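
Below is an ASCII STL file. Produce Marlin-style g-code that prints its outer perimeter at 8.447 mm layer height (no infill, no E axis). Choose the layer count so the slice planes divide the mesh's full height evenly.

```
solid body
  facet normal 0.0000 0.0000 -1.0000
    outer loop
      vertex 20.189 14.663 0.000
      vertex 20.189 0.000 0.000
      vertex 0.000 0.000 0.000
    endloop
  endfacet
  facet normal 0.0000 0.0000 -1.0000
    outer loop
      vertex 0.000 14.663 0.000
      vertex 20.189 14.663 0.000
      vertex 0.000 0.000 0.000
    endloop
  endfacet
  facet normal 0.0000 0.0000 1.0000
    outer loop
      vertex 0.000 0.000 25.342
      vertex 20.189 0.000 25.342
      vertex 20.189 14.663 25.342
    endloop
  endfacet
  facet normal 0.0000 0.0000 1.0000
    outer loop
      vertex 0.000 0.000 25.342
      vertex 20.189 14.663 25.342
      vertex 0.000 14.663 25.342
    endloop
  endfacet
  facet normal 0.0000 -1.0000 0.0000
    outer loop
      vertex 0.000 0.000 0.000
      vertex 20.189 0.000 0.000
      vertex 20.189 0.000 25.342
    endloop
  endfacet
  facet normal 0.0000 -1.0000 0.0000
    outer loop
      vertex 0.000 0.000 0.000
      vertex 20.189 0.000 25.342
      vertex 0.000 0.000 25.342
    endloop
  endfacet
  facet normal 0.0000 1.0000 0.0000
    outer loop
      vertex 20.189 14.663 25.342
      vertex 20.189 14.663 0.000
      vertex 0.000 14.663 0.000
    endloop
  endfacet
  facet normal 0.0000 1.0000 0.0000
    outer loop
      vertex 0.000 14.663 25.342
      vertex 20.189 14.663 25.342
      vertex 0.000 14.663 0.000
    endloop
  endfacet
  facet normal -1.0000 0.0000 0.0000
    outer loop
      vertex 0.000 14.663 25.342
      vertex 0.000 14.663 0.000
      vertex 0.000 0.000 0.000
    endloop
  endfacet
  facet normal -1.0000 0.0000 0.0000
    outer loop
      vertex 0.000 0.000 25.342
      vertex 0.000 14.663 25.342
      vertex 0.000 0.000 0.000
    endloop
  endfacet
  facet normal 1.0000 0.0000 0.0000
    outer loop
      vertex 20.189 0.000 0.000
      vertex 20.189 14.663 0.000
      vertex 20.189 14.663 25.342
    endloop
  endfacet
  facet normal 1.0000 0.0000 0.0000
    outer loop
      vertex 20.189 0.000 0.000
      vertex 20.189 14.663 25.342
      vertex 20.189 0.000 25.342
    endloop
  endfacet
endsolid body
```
; perimeter-only toolpath
G21 ; units = mm
G90 ; absolute positioning
G28 ; home
; layer 1
G0 Z8.447
G0 X0.000 Y0.000
G1 X20.189 Y0.000
G1 X20.189 Y14.663
G1 X0.000 Y14.663
G1 X0.000 Y0.000
; layer 2
G0 Z16.895
G0 X0.000 Y0.000
G1 X20.189 Y0.000
G1 X20.189 Y14.663
G1 X0.000 Y14.663
G1 X0.000 Y0.000
; layer 3
G0 Z25.342
G0 X0.000 Y0.000
G1 X20.189 Y0.000
G1 X20.189 Y14.663
G1 X0.000 Y14.663
G1 X0.000 Y0.000
M2 ; end

The solid is a rectangular box, roughly 20.2 × 14.7 mm footprint and 25.3 mm tall. Slicing at Δz = 8.447 mm — 3 equal slices spanning the solid's height, so layer i sits at z = i·h/3 — gives 3 non-empty perimeters. Each is a 4-segment closed polygon; G0 lifts to the layer z and rapids to the start vertex, then G1 traces the edges.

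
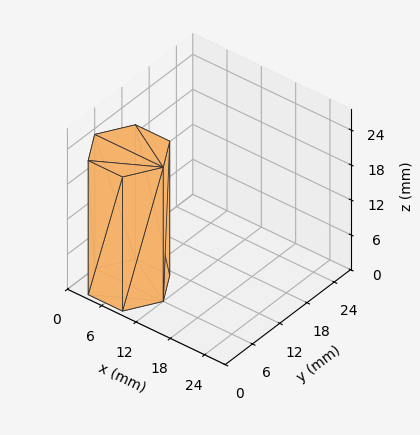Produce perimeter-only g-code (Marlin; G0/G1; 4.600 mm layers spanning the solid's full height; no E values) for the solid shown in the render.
Reading the render: the shape is a regular 6-sided prism (a cylinder approximated with 6 flat sides), circumscribed radius ≈ 6 mm, height ≈ 23 mm (dimensions read to the nearest mm from the axis ticks). For the g-code, the solid's height is divided into equal slices at the stated Δz and each level perimeter traced with G1 moves after a G0 lift.

; perimeter-only toolpath
G21 ; units = mm
G90 ; absolute positioning
G28 ; home
; layer 1
G0 Z4.600
G0 X12.000 Y6.000
G1 X9.000 Y11.196
G1 X3.000 Y11.196
G1 X0.000 Y6.000
G1 X3.000 Y0.804
G1 X9.000 Y0.804
G1 X12.000 Y6.000
; layer 2
G0 Z9.200
G0 X12.000 Y6.000
G1 X9.000 Y11.196
G1 X3.000 Y11.196
G1 X0.000 Y6.000
G1 X3.000 Y0.804
G1 X9.000 Y0.804
G1 X12.000 Y6.000
; layer 3
G0 Z13.800
G0 X12.000 Y6.000
G1 X9.000 Y11.196
G1 X3.000 Y11.196
G1 X0.000 Y6.000
G1 X3.000 Y0.804
G1 X9.000 Y0.804
G1 X12.000 Y6.000
; layer 4
G0 Z18.400
G0 X12.000 Y6.000
G1 X9.000 Y11.196
G1 X3.000 Y11.196
G1 X0.000 Y6.000
G1 X3.000 Y0.804
G1 X9.000 Y0.804
G1 X12.000 Y6.000
; layer 5
G0 Z23.000
G0 X12.000 Y6.000
G1 X9.000 Y11.196
G1 X3.000 Y11.196
G1 X0.000 Y6.000
G1 X3.000 Y0.804
G1 X9.000 Y0.804
G1 X12.000 Y6.000
M2 ; end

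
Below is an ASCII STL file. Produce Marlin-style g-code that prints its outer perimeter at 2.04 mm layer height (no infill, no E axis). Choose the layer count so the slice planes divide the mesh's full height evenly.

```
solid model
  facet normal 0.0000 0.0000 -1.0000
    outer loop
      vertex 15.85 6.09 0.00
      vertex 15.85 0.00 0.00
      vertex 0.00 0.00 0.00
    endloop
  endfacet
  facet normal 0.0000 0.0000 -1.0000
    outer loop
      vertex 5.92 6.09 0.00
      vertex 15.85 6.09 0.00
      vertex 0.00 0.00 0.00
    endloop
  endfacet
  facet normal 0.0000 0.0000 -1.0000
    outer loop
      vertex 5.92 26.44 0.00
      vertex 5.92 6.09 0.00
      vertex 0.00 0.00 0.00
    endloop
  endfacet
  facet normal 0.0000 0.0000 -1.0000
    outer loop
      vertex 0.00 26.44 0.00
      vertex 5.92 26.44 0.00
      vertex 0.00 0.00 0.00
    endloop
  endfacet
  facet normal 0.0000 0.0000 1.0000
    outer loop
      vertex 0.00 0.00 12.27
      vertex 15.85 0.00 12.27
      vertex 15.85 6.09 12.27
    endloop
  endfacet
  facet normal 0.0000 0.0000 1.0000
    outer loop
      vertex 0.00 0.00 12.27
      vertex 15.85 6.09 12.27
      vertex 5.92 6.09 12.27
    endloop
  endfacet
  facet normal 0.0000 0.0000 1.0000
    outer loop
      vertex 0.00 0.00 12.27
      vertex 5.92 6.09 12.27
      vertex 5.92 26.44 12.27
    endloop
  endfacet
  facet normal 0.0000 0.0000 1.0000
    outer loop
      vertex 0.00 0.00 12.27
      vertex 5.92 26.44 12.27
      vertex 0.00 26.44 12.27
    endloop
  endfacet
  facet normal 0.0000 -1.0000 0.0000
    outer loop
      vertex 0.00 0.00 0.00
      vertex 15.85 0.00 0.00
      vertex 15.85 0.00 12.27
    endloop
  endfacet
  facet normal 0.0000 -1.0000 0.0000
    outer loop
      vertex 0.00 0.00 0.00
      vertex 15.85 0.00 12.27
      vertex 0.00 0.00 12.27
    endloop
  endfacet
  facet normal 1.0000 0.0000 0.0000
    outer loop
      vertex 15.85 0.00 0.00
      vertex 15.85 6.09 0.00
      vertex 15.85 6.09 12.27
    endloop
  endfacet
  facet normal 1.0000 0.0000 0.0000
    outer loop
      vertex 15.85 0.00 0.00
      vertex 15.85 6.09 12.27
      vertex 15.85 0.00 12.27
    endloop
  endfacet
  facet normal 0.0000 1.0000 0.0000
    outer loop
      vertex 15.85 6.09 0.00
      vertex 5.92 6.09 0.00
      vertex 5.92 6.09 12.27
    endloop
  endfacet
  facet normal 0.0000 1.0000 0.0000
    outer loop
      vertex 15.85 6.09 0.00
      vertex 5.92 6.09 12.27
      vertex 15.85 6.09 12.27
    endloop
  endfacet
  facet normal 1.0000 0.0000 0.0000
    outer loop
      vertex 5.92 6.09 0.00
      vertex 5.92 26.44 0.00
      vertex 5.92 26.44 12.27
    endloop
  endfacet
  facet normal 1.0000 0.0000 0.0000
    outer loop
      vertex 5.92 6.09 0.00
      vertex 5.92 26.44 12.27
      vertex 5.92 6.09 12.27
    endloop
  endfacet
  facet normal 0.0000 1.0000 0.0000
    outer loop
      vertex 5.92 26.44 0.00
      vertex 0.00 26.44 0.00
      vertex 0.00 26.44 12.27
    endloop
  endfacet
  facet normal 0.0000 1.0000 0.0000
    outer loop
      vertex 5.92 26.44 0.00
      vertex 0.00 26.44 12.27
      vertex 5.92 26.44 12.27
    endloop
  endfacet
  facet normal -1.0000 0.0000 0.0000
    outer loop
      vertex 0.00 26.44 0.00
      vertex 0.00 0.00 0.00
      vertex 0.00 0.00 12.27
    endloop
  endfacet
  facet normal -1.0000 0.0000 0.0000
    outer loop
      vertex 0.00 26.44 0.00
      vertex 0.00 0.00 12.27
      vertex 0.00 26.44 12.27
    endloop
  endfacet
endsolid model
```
; perimeter-only toolpath
G21 ; units = mm
G90 ; absolute positioning
G28 ; home
; layer 1
G0 Z2.04
G0 X0.00 Y0.00
G1 X15.85 Y0.00
G1 X15.85 Y6.09
G1 X5.92 Y6.09
G1 X5.92 Y26.44
G1 X0.00 Y26.44
G1 X0.00 Y0.00
; layer 2
G0 Z4.09
G0 X0.00 Y0.00
G1 X15.85 Y0.00
G1 X15.85 Y6.09
G1 X5.92 Y6.09
G1 X5.92 Y26.44
G1 X0.00 Y26.44
G1 X0.00 Y0.00
; layer 3
G0 Z6.13
G0 X0.00 Y0.00
G1 X15.85 Y0.00
G1 X15.85 Y6.09
G1 X5.92 Y6.09
G1 X5.92 Y26.44
G1 X0.00 Y26.44
G1 X0.00 Y0.00
; layer 4
G0 Z8.18
G0 X0.00 Y0.00
G1 X15.85 Y0.00
G1 X15.85 Y6.09
G1 X5.92 Y6.09
G1 X5.92 Y26.44
G1 X0.00 Y26.44
G1 X0.00 Y0.00
; layer 5
G0 Z10.22
G0 X0.00 Y0.00
G1 X15.85 Y0.00
G1 X15.85 Y6.09
G1 X5.92 Y6.09
G1 X5.92 Y26.44
G1 X0.00 Y26.44
G1 X0.00 Y0.00
; layer 6
G0 Z12.27
G0 X0.00 Y0.00
G1 X15.85 Y0.00
G1 X15.85 Y6.09
G1 X5.92 Y6.09
G1 X5.92 Y26.44
G1 X0.00 Y26.44
G1 X0.00 Y0.00
M2 ; end

The solid is an L-shaped prism: outer 15.8 × 26.4 mm, arm thicknesses ≈ 6.09 mm (horizontal) and 5.92 mm (vertical), extruded 12.3 mm in z. Slicing at Δz = 2.04 mm — 6 equal slices spanning the solid's height, so layer i sits at z = i·h/6 — gives 6 non-empty perimeters. Each is a 6-segment closed polygon; G0 lifts to the layer z and rapids to the start vertex, then G1 traces the edges.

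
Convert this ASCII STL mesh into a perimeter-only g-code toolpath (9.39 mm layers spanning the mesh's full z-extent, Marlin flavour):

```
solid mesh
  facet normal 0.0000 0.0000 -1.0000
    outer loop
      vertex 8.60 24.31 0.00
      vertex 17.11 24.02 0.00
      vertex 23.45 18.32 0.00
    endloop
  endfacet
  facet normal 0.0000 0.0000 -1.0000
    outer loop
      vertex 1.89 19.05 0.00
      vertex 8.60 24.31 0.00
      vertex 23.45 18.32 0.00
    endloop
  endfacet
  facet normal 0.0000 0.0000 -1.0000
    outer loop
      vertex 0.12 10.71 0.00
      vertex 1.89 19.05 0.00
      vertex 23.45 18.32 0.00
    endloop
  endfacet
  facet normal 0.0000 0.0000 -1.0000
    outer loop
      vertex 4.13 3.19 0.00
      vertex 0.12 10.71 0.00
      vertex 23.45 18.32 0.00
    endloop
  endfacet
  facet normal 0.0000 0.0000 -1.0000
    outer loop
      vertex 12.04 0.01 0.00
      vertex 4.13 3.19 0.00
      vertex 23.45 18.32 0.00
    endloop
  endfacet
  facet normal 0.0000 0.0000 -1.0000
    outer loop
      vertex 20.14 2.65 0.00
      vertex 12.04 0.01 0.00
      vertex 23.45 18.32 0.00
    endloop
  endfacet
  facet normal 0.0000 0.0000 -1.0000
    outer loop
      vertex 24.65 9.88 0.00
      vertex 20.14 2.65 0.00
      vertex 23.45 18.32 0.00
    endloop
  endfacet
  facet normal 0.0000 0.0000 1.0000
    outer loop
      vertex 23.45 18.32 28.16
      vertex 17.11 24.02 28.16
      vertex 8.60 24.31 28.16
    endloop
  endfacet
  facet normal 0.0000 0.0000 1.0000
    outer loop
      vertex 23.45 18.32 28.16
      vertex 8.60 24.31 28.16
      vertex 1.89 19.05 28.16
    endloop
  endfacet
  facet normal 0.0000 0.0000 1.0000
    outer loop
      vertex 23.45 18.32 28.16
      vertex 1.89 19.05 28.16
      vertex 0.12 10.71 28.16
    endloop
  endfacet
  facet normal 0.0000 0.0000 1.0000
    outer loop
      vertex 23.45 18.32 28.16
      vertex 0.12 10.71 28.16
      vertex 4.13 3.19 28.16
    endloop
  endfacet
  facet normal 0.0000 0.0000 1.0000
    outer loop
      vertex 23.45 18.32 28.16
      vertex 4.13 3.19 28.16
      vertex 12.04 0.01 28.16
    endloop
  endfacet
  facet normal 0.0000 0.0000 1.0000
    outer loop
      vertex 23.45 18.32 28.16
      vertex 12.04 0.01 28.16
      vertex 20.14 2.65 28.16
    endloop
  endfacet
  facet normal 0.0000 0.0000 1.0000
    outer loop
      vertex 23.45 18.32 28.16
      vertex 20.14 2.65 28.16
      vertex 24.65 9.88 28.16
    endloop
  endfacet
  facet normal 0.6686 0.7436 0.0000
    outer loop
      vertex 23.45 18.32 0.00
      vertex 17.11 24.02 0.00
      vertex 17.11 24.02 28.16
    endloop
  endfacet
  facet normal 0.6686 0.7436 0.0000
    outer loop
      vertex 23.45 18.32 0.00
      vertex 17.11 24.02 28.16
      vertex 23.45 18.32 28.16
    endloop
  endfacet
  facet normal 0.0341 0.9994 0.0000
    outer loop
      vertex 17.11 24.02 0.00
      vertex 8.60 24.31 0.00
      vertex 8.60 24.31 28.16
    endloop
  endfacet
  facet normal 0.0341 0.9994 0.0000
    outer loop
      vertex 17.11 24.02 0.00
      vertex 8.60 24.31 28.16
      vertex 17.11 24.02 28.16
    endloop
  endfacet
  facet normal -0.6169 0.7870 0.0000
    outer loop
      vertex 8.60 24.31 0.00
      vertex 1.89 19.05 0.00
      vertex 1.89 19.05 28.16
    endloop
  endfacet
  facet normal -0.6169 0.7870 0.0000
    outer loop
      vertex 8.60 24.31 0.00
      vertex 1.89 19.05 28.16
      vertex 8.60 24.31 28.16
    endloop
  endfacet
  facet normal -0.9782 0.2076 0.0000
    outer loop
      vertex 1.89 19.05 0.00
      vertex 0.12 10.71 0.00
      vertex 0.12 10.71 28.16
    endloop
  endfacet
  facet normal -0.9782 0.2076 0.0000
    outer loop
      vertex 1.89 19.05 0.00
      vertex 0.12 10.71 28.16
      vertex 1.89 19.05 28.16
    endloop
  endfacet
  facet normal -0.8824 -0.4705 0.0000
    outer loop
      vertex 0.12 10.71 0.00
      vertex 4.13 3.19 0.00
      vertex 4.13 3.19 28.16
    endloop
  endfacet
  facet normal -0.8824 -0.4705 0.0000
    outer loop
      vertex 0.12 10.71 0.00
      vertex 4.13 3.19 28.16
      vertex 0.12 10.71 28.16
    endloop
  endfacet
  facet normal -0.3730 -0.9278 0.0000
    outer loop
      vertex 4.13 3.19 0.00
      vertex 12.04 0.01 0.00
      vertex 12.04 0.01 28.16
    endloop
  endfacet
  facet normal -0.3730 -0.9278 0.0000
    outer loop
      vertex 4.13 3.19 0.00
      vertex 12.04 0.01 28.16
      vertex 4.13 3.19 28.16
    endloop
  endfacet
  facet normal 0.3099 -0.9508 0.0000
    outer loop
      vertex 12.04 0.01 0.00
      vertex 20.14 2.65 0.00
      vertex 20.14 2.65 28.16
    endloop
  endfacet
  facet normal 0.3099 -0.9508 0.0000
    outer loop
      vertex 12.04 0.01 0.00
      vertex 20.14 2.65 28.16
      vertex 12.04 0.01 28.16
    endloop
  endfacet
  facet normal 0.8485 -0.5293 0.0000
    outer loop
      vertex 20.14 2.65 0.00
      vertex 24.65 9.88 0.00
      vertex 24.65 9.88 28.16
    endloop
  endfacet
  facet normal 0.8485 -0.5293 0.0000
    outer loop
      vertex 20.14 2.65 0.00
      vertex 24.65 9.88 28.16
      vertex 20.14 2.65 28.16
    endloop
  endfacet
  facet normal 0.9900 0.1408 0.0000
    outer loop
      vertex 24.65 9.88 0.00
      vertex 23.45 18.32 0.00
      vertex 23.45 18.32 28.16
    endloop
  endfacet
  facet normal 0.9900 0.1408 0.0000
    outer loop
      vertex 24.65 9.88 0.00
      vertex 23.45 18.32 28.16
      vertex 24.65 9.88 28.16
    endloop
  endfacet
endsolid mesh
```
; perimeter-only toolpath
G21 ; units = mm
G90 ; absolute positioning
G28 ; home
; layer 1
G0 Z9.39
G0 X23.45 Y18.32
G1 X17.11 Y24.02
G1 X8.60 Y24.31
G1 X1.89 Y19.05
G1 X0.12 Y10.71
G1 X4.13 Y3.19
G1 X12.04 Y0.01
G1 X20.14 Y2.65
G1 X24.65 Y9.88
G1 X23.45 Y18.32
; layer 2
G0 Z18.77
G0 X23.45 Y18.32
G1 X17.11 Y24.02
G1 X8.60 Y24.31
G1 X1.89 Y19.05
G1 X0.12 Y10.71
G1 X4.13 Y3.19
G1 X12.04 Y0.01
G1 X20.14 Y2.65
G1 X24.65 Y9.88
G1 X23.45 Y18.32
; layer 3
G0 Z28.16
G0 X23.45 Y18.32
G1 X17.11 Y24.02
G1 X8.60 Y24.31
G1 X1.89 Y19.05
G1 X0.12 Y10.71
G1 X4.13 Y3.19
G1 X12.04 Y0.01
G1 X20.14 Y2.65
G1 X24.65 Y9.88
G1 X23.45 Y18.32
M2 ; end

The solid is a regular 9-sided prism (a cylinder approximated with 9 flat sides), circumscribed radius ≈ 12.5 mm, height ≈ 28.2 mm. Slicing at Δz = 9.39 mm — 3 equal slices spanning the solid's height, so layer i sits at z = i·h/3 — gives 3 non-empty perimeters. Each is a 9-segment closed polygon; G0 lifts to the layer z and rapids to the start vertex, then G1 traces the edges.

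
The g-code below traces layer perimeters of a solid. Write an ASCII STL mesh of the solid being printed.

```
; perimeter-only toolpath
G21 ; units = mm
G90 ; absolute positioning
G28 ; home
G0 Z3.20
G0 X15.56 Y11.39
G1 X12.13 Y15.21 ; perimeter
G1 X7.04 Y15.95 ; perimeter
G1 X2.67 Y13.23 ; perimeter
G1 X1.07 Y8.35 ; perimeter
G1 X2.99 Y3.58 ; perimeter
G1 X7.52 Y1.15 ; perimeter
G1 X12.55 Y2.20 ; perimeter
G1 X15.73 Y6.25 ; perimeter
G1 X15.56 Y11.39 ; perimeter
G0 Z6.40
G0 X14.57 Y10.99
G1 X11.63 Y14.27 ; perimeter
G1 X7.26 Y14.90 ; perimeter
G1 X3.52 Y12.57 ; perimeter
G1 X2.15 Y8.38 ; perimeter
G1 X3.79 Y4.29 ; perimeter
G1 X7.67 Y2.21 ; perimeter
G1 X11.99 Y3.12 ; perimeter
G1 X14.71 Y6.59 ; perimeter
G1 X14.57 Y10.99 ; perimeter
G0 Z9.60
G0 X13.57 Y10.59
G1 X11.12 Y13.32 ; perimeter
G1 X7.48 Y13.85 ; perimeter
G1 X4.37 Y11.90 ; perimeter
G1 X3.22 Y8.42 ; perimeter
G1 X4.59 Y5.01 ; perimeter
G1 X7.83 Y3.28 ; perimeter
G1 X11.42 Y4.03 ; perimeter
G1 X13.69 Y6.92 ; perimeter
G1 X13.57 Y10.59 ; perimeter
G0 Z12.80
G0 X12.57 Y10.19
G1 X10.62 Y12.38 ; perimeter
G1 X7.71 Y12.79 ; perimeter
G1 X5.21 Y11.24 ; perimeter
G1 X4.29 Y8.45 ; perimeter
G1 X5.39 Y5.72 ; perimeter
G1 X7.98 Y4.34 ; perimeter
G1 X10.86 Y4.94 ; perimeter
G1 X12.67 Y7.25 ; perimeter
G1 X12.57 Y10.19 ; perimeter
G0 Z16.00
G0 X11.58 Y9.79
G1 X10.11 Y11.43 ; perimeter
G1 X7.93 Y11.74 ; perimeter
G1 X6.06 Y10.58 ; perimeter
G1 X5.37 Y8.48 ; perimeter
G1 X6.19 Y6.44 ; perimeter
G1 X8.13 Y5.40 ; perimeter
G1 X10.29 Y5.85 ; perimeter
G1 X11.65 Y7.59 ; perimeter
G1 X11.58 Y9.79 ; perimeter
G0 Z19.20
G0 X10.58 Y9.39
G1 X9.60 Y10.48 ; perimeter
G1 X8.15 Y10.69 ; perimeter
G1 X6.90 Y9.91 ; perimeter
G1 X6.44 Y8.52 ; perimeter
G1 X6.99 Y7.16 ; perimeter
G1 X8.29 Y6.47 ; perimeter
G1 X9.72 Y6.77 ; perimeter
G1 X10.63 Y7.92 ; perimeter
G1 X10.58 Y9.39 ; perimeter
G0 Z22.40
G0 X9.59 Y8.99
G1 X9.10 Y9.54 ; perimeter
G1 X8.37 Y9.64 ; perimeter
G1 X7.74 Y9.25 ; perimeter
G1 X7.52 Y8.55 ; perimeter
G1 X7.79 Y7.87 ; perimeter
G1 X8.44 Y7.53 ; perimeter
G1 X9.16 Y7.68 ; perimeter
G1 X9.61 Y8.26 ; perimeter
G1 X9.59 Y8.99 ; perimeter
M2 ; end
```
solid part
  facet normal 0.0000 0.0000 -1.0000
    outer loop
      vertex 6.82 17.00 0.00
      vertex 12.64 16.16 0.00
      vertex 16.56 11.79 0.00
    endloop
  endfacet
  facet normal 0.0000 0.0000 -1.0000
    outer loop
      vertex 1.83 13.89 0.00
      vertex 6.82 17.00 0.00
      vertex 16.56 11.79 0.00
    endloop
  endfacet
  facet normal 0.0000 0.0000 -1.0000
    outer loop
      vertex 0.00 8.31 0.00
      vertex 1.83 13.89 0.00
      vertex 16.56 11.79 0.00
    endloop
  endfacet
  facet normal 0.0000 0.0000 -1.0000
    outer loop
      vertex 2.19 2.86 0.00
      vertex 0.00 8.31 0.00
      vertex 16.56 11.79 0.00
    endloop
  endfacet
  facet normal 0.0000 0.0000 -1.0000
    outer loop
      vertex 7.37 0.09 0.00
      vertex 2.19 2.86 0.00
      vertex 16.56 11.79 0.00
    endloop
  endfacet
  facet normal 0.0000 0.0000 -1.0000
    outer loop
      vertex 13.12 1.29 0.00
      vertex 7.37 0.09 0.00
      vertex 16.56 11.79 0.00
    endloop
  endfacet
  facet normal 0.0000 0.0000 -1.0000
    outer loop
      vertex 16.75 5.92 0.00
      vertex 13.12 1.29 0.00
      vertex 16.56 11.79 0.00
    endloop
  endfacet
  facet normal 0.7100 0.6368 0.3006
    outer loop
      vertex 16.56 11.79 0.00
      vertex 12.64 16.16 0.00
      vertex 8.59 8.59 25.60
    endloop
  endfacet
  facet normal 0.1362 0.9439 0.3007
    outer loop
      vertex 12.64 16.16 0.00
      vertex 6.82 17.00 0.00
      vertex 8.59 8.59 25.60
    endloop
  endfacet
  facet normal -0.5044 0.8094 0.3008
    outer loop
      vertex 6.82 17.00 0.00
      vertex 1.83 13.89 0.00
      vertex 8.59 8.59 25.60
    endloop
  endfacet
  facet normal -0.9062 0.2972 0.3008
    outer loop
      vertex 1.83 13.89 0.00
      vertex 0.00 8.31 0.00
      vertex 8.59 8.59 25.60
    endloop
  endfacet
  facet normal -0.8849 -0.3556 0.3008
    outer loop
      vertex 0.00 8.31 0.00
      vertex 2.19 2.86 0.00
      vertex 8.59 8.59 25.60
    endloop
  endfacet
  facet normal -0.4497 -0.8410 0.3007
    outer loop
      vertex 2.19 2.86 0.00
      vertex 7.37 0.09 0.00
      vertex 8.59 8.59 25.60
    endloop
  endfacet
  facet normal 0.1948 -0.9336 0.3007
    outer loop
      vertex 7.37 0.09 0.00
      vertex 13.12 1.29 0.00
      vertex 8.59 8.59 25.60
    endloop
  endfacet
  facet normal 0.7506 -0.5885 0.3006
    outer loop
      vertex 13.12 1.29 0.00
      vertex 16.75 5.92 0.00
      vertex 8.59 8.59 25.60
    endloop
  endfacet
  facet normal 0.9532 0.0309 0.3006
    outer loop
      vertex 16.75 5.92 0.00
      vertex 16.56 11.79 0.00
      vertex 8.59 8.59 25.60
    endloop
  endfacet
endsolid part

The G0 Z moves step by Δz≈3.20 mm. The G1 loops shrink linearly with z, so the solid tapers from its base footprint up to z≈25.6. Closing with a flat bottom cap and the tapered top and triangulating gives 16 facets — a regular 9-sided pyramid, base circumscribed radius ≈ 8.59 mm, apex at z ≈ 25.6 mm.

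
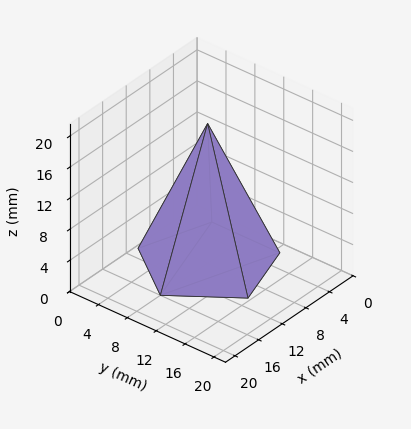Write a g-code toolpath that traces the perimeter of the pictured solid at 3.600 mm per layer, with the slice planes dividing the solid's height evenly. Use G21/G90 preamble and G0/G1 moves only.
Reading the render: the shape is a regular 5-sided pyramid, base circumscribed radius ≈ 8 mm, apex at z ≈ 18 mm (dimensions read to the nearest mm from the axis ticks). For the g-code, the solid's height is divided into equal slices at the stated Δz and each level perimeter traced with G1 moves after a G0 lift.

; perimeter-only toolpath
G21 ; units = mm
G90 ; absolute positioning
G28 ; home
; layer 1
G0 Z3.600
G0 X14.400 Y8.000
G1 X9.978 Y14.086
G1 X2.822 Y11.762
G1 X2.822 Y4.238
G1 X9.978 Y1.914
G1 X14.400 Y8.000
; layer 2
G0 Z7.200
G0 X12.800 Y8.000
G1 X9.483 Y12.565
G1 X4.117 Y10.821
G1 X4.117 Y5.179
G1 X9.483 Y3.435
G1 X12.800 Y8.000
; layer 3
G0 Z10.800
G0 X11.200 Y8.000
G1 X8.989 Y11.043
G1 X5.411 Y9.881
G1 X5.411 Y6.119
G1 X8.989 Y4.957
G1 X11.200 Y8.000
; layer 4
G0 Z14.400
G0 X9.600 Y8.000
G1 X8.494 Y9.522
G1 X6.706 Y8.940
G1 X6.706 Y7.060
G1 X8.494 Y6.478
G1 X9.600 Y8.000
M2 ; end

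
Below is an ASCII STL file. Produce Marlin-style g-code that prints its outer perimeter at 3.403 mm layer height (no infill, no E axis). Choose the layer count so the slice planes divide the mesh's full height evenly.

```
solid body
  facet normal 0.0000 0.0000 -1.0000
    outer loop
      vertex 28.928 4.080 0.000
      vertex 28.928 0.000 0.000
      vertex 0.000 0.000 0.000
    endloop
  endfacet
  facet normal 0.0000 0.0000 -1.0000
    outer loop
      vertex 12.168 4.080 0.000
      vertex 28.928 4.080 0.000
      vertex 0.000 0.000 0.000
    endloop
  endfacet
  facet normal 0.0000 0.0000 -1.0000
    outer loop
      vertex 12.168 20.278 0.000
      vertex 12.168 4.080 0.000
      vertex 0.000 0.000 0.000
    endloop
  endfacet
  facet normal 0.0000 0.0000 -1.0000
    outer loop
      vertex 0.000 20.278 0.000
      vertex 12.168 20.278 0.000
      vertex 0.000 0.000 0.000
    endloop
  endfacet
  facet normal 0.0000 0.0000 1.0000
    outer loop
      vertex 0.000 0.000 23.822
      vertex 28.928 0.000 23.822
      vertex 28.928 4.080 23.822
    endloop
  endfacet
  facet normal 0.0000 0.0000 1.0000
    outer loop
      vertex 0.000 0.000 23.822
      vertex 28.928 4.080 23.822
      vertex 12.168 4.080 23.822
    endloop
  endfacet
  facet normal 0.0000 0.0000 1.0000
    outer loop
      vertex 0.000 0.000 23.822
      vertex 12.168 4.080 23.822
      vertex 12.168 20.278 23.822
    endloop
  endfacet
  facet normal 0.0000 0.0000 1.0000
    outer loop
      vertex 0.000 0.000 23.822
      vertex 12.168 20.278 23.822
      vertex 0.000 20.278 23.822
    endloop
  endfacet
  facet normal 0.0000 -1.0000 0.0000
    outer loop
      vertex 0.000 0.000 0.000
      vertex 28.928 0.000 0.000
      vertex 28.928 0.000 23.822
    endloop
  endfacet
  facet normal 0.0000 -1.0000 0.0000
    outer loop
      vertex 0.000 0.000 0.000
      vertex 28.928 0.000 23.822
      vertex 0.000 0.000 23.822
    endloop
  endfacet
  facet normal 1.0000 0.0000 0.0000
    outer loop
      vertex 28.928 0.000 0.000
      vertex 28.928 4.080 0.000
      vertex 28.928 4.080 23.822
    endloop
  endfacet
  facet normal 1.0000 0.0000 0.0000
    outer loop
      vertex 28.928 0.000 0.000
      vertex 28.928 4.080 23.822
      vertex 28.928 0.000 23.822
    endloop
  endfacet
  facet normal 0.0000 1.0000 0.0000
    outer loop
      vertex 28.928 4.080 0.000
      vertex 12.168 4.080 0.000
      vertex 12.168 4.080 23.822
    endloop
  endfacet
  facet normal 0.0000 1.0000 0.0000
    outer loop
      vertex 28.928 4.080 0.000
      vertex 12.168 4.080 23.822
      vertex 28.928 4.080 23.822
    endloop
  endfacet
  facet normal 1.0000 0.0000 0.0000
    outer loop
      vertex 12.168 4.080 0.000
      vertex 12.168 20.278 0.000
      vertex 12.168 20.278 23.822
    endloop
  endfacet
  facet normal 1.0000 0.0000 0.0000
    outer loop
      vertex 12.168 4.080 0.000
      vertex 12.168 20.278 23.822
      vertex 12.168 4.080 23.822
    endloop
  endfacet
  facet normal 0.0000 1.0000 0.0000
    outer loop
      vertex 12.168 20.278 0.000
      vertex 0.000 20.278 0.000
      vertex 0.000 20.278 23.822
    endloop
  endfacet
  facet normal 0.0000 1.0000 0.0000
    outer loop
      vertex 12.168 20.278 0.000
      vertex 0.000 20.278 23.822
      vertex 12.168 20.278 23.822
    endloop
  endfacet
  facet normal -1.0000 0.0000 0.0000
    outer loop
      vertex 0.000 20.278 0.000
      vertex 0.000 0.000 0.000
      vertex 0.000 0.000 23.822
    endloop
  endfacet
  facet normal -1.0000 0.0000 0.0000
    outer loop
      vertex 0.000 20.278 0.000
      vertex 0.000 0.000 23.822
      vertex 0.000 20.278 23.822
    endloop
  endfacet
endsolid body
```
; perimeter-only toolpath
G21 ; units = mm
G90 ; absolute positioning
G28 ; home
; layer 1
G0 Z3.403
G0 X0.000 Y0.000
G1 X28.928 Y0.000
G1 X28.928 Y4.080
G1 X12.168 Y4.080
G1 X12.168 Y20.278
G1 X0.000 Y20.278
G1 X0.000 Y0.000
; layer 2
G0 Z6.806
G0 X0.000 Y0.000
G1 X28.928 Y0.000
G1 X28.928 Y4.080
G1 X12.168 Y4.080
G1 X12.168 Y20.278
G1 X0.000 Y20.278
G1 X0.000 Y0.000
; layer 3
G0 Z10.209
G0 X0.000 Y0.000
G1 X28.928 Y0.000
G1 X28.928 Y4.080
G1 X12.168 Y4.080
G1 X12.168 Y20.278
G1 X0.000 Y20.278
G1 X0.000 Y0.000
; layer 4
G0 Z13.613
G0 X0.000 Y0.000
G1 X28.928 Y0.000
G1 X28.928 Y4.080
G1 X12.168 Y4.080
G1 X12.168 Y20.278
G1 X0.000 Y20.278
G1 X0.000 Y0.000
; layer 5
G0 Z17.016
G0 X0.000 Y0.000
G1 X28.928 Y0.000
G1 X28.928 Y4.080
G1 X12.168 Y4.080
G1 X12.168 Y20.278
G1 X0.000 Y20.278
G1 X0.000 Y0.000
; layer 6
G0 Z20.419
G0 X0.000 Y0.000
G1 X28.928 Y0.000
G1 X28.928 Y4.080
G1 X12.168 Y4.080
G1 X12.168 Y20.278
G1 X0.000 Y20.278
G1 X0.000 Y0.000
; layer 7
G0 Z23.822
G0 X0.000 Y0.000
G1 X28.928 Y0.000
G1 X28.928 Y4.080
G1 X12.168 Y4.080
G1 X12.168 Y20.278
G1 X0.000 Y20.278
G1 X0.000 Y0.000
M2 ; end

The solid is an L-shaped prism: outer 28.9 × 20.3 mm, arm thicknesses ≈ 4.08 mm (horizontal) and 12.2 mm (vertical), extruded 23.8 mm in z. Slicing at Δz = 3.403 mm — 7 equal slices spanning the solid's height, so layer i sits at z = i·h/7 — gives 7 non-empty perimeters. Each is a 6-segment closed polygon; G0 lifts to the layer z and rapids to the start vertex, then G1 traces the edges.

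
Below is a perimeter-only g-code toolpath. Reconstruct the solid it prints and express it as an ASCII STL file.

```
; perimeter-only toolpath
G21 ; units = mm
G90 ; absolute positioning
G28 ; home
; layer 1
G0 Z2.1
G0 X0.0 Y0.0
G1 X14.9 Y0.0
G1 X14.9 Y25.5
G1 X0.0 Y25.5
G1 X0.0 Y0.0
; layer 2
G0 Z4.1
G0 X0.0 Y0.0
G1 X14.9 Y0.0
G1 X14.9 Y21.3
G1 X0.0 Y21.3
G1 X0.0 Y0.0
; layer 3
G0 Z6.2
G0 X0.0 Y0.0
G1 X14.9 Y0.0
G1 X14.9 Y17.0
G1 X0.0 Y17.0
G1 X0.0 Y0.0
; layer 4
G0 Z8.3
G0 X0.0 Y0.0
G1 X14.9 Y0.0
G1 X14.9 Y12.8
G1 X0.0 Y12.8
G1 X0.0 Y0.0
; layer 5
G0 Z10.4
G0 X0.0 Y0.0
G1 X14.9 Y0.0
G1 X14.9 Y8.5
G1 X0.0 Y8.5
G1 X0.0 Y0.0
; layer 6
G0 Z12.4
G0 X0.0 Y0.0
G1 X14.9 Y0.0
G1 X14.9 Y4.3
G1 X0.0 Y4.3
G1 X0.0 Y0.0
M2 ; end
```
solid part
  facet normal 0.0000 0.0000 -1.0000
    outer loop
      vertex 14.9 29.8 0.0
      vertex 14.9 0.0 0.0
      vertex 0.0 0.0 0.0
    endloop
  endfacet
  facet normal 0.0000 0.0000 -1.0000
    outer loop
      vertex 0.0 29.8 0.0
      vertex 14.9 29.8 0.0
      vertex 0.0 0.0 0.0
    endloop
  endfacet
  facet normal 0.0000 -1.0000 0.0000
    outer loop
      vertex 0.0 0.0 0.0
      vertex 14.9 0.0 0.0
      vertex 14.9 0.0 14.5
    endloop
  endfacet
  facet normal 0.0000 -1.0000 0.0000
    outer loop
      vertex 0.0 0.0 0.0
      vertex 14.9 0.0 14.5
      vertex 0.0 0.0 14.5
    endloop
  endfacet
  facet normal 0.0000 0.4375 0.8992
    outer loop
      vertex 0.0 0.0 14.5
      vertex 14.9 0.0 14.5
      vertex 14.9 29.8 0.0
    endloop
  endfacet
  facet normal 0.0000 0.4375 0.8992
    outer loop
      vertex 0.0 0.0 14.5
      vertex 14.9 29.8 0.0
      vertex 0.0 29.8 0.0
    endloop
  endfacet
  facet normal -1.0000 0.0000 0.0000
    outer loop
      vertex 0.0 0.0 14.5
      vertex 0.0 29.8 0.0
      vertex 0.0 0.0 0.0
    endloop
  endfacet
  facet normal 1.0000 0.0000 0.0000
    outer loop
      vertex 14.9 0.0 0.0
      vertex 14.9 29.8 0.0
      vertex 14.9 0.0 14.5
    endloop
  endfacet
endsolid part

The G0 Z moves step by Δz≈2.1 mm. The G1 loops shrink linearly with z, so the solid tapers from its base footprint up to z≈14.5. Closing with a flat bottom cap and the tapered top and triangulating gives 8 facets — a wedge (ramp): 14.9 × 29.8 mm base, rising to 14.5 mm along the y=0 edge and sloping linearly to z=0 at y=29.8.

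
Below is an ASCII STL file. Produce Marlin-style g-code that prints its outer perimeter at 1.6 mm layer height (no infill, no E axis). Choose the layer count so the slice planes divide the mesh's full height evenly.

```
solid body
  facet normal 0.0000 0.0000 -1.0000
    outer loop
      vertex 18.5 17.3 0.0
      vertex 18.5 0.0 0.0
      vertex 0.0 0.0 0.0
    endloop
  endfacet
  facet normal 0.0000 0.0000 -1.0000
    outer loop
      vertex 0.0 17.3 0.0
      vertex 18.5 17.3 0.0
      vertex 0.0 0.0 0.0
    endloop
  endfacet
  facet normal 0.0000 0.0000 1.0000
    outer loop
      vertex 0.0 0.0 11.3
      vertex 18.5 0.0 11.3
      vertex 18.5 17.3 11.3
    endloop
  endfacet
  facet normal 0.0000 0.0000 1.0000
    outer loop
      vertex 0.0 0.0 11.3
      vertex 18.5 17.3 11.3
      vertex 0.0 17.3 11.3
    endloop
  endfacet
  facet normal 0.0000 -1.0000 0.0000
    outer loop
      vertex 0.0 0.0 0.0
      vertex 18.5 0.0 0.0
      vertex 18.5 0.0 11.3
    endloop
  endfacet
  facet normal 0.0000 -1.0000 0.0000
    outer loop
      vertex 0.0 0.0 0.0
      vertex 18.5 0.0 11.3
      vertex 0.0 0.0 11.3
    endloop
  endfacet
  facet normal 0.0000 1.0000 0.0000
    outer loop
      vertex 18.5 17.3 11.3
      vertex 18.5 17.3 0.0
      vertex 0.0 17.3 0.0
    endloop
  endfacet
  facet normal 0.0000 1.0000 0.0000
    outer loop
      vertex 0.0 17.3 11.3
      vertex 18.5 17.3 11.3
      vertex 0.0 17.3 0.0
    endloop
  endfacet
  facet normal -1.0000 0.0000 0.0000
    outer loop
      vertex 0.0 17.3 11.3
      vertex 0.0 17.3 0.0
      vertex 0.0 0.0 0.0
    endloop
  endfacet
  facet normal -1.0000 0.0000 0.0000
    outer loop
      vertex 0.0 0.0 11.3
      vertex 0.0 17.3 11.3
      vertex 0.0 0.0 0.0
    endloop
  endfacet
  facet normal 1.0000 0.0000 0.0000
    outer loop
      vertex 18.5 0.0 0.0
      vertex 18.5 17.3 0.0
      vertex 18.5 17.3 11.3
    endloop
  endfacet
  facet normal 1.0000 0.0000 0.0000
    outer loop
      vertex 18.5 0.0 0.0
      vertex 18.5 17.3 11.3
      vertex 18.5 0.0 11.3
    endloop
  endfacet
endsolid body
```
; perimeter-only toolpath
G21 ; units = mm
G90 ; absolute positioning
G28 ; home
; layer 1
G0 Z1.6
G0 X0.0 Y0.0
G1 X18.5 Y0.0
G1 X18.5 Y17.3
G1 X0.0 Y17.3
G1 X0.0 Y0.0
; layer 2
G0 Z3.2
G0 X0.0 Y0.0
G1 X18.5 Y0.0
G1 X18.5 Y17.3
G1 X0.0 Y17.3
G1 X0.0 Y0.0
; layer 3
G0 Z4.8
G0 X0.0 Y0.0
G1 X18.5 Y0.0
G1 X18.5 Y17.3
G1 X0.0 Y17.3
G1 X0.0 Y0.0
; layer 4
G0 Z6.5
G0 X0.0 Y0.0
G1 X18.5 Y0.0
G1 X18.5 Y17.3
G1 X0.0 Y17.3
G1 X0.0 Y0.0
; layer 5
G0 Z8.1
G0 X0.0 Y0.0
G1 X18.5 Y0.0
G1 X18.5 Y17.3
G1 X0.0 Y17.3
G1 X0.0 Y0.0
; layer 6
G0 Z9.7
G0 X0.0 Y0.0
G1 X18.5 Y0.0
G1 X18.5 Y17.3
G1 X0.0 Y17.3
G1 X0.0 Y0.0
; layer 7
G0 Z11.3
G0 X0.0 Y0.0
G1 X18.5 Y0.0
G1 X18.5 Y17.3
G1 X0.0 Y17.3
G1 X0.0 Y0.0
M2 ; end

The solid is a rectangular box, roughly 18.5 × 17.3 mm footprint and 11.3 mm tall. Slicing at Δz = 1.6 mm — 7 equal slices spanning the solid's height, so layer i sits at z = i·h/7 — gives 7 non-empty perimeters. Each is a 4-segment closed polygon; G0 lifts to the layer z and rapids to the start vertex, then G1 traces the edges.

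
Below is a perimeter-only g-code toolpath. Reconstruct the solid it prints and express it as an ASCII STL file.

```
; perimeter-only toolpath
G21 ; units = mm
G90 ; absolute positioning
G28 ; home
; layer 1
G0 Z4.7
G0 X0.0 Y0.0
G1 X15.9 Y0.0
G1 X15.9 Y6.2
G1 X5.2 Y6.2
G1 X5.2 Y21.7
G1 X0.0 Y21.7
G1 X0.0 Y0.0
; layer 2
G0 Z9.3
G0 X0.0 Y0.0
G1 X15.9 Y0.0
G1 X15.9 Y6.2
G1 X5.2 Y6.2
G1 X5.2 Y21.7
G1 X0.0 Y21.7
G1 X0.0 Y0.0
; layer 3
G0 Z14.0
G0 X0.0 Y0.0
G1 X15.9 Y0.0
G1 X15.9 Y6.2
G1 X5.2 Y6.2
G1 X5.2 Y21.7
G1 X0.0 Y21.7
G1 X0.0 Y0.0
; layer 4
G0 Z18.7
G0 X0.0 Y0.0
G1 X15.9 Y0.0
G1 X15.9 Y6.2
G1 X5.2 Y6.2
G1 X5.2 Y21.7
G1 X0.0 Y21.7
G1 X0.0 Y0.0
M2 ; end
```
solid part
  facet normal 0.0000 0.0000 -1.0000
    outer loop
      vertex 15.9 6.2 0.0
      vertex 15.9 0.0 0.0
      vertex 0.0 0.0 0.0
    endloop
  endfacet
  facet normal 0.0000 0.0000 -1.0000
    outer loop
      vertex 5.2 6.2 0.0
      vertex 15.9 6.2 0.0
      vertex 0.0 0.0 0.0
    endloop
  endfacet
  facet normal 0.0000 0.0000 -1.0000
    outer loop
      vertex 5.2 21.7 0.0
      vertex 5.2 6.2 0.0
      vertex 0.0 0.0 0.0
    endloop
  endfacet
  facet normal 0.0000 0.0000 -1.0000
    outer loop
      vertex 0.0 21.7 0.0
      vertex 5.2 21.7 0.0
      vertex 0.0 0.0 0.0
    endloop
  endfacet
  facet normal 0.0000 0.0000 1.0000
    outer loop
      vertex 0.0 0.0 18.7
      vertex 15.9 0.0 18.7
      vertex 15.9 6.2 18.7
    endloop
  endfacet
  facet normal 0.0000 0.0000 1.0000
    outer loop
      vertex 0.0 0.0 18.7
      vertex 15.9 6.2 18.7
      vertex 5.2 6.2 18.7
    endloop
  endfacet
  facet normal 0.0000 0.0000 1.0000
    outer loop
      vertex 0.0 0.0 18.7
      vertex 5.2 6.2 18.7
      vertex 5.2 21.7 18.7
    endloop
  endfacet
  facet normal 0.0000 0.0000 1.0000
    outer loop
      vertex 0.0 0.0 18.7
      vertex 5.2 21.7 18.7
      vertex 0.0 21.7 18.7
    endloop
  endfacet
  facet normal 0.0000 -1.0000 0.0000
    outer loop
      vertex 0.0 0.0 0.0
      vertex 15.9 0.0 0.0
      vertex 15.9 0.0 18.7
    endloop
  endfacet
  facet normal 0.0000 -1.0000 0.0000
    outer loop
      vertex 0.0 0.0 0.0
      vertex 15.9 0.0 18.7
      vertex 0.0 0.0 18.7
    endloop
  endfacet
  facet normal 1.0000 0.0000 0.0000
    outer loop
      vertex 15.9 0.0 0.0
      vertex 15.9 6.2 0.0
      vertex 15.9 6.2 18.7
    endloop
  endfacet
  facet normal 1.0000 0.0000 0.0000
    outer loop
      vertex 15.9 0.0 0.0
      vertex 15.9 6.2 18.7
      vertex 15.9 0.0 18.7
    endloop
  endfacet
  facet normal 0.0000 1.0000 0.0000
    outer loop
      vertex 15.9 6.2 0.0
      vertex 5.2 6.2 0.0
      vertex 5.2 6.2 18.7
    endloop
  endfacet
  facet normal 0.0000 1.0000 0.0000
    outer loop
      vertex 15.9 6.2 0.0
      vertex 5.2 6.2 18.7
      vertex 15.9 6.2 18.7
    endloop
  endfacet
  facet normal 1.0000 0.0000 0.0000
    outer loop
      vertex 5.2 6.2 0.0
      vertex 5.2 21.7 0.0
      vertex 5.2 21.7 18.7
    endloop
  endfacet
  facet normal 1.0000 0.0000 0.0000
    outer loop
      vertex 5.2 6.2 0.0
      vertex 5.2 21.7 18.7
      vertex 5.2 6.2 18.7
    endloop
  endfacet
  facet normal 0.0000 1.0000 0.0000
    outer loop
      vertex 5.2 21.7 0.0
      vertex 0.0 21.7 0.0
      vertex 0.0 21.7 18.7
    endloop
  endfacet
  facet normal 0.0000 1.0000 0.0000
    outer loop
      vertex 5.2 21.7 0.0
      vertex 0.0 21.7 18.7
      vertex 5.2 21.7 18.7
    endloop
  endfacet
  facet normal -1.0000 0.0000 0.0000
    outer loop
      vertex 0.0 21.7 0.0
      vertex 0.0 0.0 0.0
      vertex 0.0 0.0 18.7
    endloop
  endfacet
  facet normal -1.0000 0.0000 0.0000
    outer loop
      vertex 0.0 21.7 0.0
      vertex 0.0 0.0 18.7
      vertex 0.0 21.7 18.7
    endloop
  endfacet
endsolid part

The G0 Z moves step by Δz≈4.7 mm. Every layer's G1 loop is the same polygon, so the solid is a straight extrusion of it from z=0 to z≈18.7. Closing with flat bottom and top caps and triangulating gives 20 facets — an L-shaped prism: outer 15.9 × 21.7 mm, arm thicknesses ≈ 6.2 mm (horizontal) and 5.2 mm (vertical), extruded 18.7 mm in z.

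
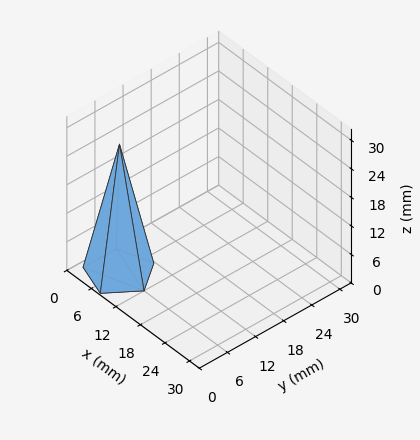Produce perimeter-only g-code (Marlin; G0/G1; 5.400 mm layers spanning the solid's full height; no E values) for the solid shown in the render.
Reading the render: the shape is a regular 5-sided pyramid, base circumscribed radius ≈ 6 mm, apex at z ≈ 27 mm (dimensions read to the nearest mm from the axis ticks). For the g-code, the solid's height is divided into equal slices at the stated Δz and each level perimeter traced with G1 moves after a G0 lift.

; perimeter-only toolpath
G21 ; units = mm
G90 ; absolute positioning
G28 ; home
; layer 1
G0 Z5.400
G0 X10.800 Y6.000
G1 X7.483 Y10.565
G1 X2.117 Y8.822
G1 X2.117 Y3.178
G1 X7.483 Y1.435
G1 X10.800 Y6.000
; layer 2
G0 Z10.800
G0 X9.600 Y6.000
G1 X7.112 Y9.424
G1 X3.088 Y8.116
G1 X3.088 Y3.884
G1 X7.112 Y2.576
G1 X9.600 Y6.000
; layer 3
G0 Z16.200
G0 X8.400 Y6.000
G1 X6.742 Y8.282
G1 X4.058 Y7.411
G1 X4.058 Y4.589
G1 X6.742 Y3.718
G1 X8.400 Y6.000
; layer 4
G0 Z21.600
G0 X7.200 Y6.000
G1 X6.371 Y7.141
G1 X5.029 Y6.705
G1 X5.029 Y5.295
G1 X6.371 Y4.859
G1 X7.200 Y6.000
M2 ; end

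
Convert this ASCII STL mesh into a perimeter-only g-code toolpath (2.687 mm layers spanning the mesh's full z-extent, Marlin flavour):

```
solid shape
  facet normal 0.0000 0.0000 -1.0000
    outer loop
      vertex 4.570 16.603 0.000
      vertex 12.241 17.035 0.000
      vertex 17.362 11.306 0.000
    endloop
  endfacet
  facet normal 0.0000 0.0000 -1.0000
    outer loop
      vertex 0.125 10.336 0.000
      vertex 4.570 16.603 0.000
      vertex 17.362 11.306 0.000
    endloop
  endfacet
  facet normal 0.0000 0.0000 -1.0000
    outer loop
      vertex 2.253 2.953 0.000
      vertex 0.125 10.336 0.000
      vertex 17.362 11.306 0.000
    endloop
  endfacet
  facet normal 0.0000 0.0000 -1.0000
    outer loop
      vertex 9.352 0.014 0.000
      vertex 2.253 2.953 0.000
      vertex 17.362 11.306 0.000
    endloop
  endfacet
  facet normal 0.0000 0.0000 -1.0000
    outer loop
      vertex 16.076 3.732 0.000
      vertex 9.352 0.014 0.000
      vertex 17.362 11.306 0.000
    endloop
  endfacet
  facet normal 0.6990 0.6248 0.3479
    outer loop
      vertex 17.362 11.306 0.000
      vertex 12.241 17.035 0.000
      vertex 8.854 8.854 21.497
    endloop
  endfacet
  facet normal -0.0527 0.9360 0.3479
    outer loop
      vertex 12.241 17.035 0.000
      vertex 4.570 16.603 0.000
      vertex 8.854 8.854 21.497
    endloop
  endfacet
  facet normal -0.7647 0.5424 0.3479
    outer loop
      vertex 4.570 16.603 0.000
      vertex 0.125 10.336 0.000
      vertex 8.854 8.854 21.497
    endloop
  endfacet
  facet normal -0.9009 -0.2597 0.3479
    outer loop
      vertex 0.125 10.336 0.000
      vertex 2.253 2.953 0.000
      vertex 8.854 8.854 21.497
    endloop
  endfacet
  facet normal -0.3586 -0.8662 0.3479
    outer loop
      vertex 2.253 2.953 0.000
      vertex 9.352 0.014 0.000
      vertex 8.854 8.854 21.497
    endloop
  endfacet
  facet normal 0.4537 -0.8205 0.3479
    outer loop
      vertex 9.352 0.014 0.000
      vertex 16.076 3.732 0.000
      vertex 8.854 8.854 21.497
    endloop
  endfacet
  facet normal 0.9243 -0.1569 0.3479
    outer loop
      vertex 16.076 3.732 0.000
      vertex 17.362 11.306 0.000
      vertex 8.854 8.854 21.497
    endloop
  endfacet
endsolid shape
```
; perimeter-only toolpath
G21 ; units = mm
G90 ; absolute positioning
G28 ; home
; layer 1
G0 Z2.687
G0 X16.298 Y10.999
G1 X11.818 Y16.012
G1 X5.106 Y15.634
G1 X1.216 Y10.151
G1 X3.078 Y3.691
G1 X9.290 Y1.119
G1 X15.173 Y4.372
G1 X16.298 Y10.999
; layer 2
G0 Z5.374
G0 X15.235 Y10.693
G1 X11.394 Y14.990
G1 X5.641 Y14.666
G1 X2.307 Y9.966
G1 X3.903 Y4.428
G1 X9.227 Y2.224
G1 X14.271 Y5.013
G1 X15.235 Y10.693
; layer 3
G0 Z8.061
G0 X14.171 Y10.386
G1 X10.971 Y13.967
G1 X6.176 Y13.697
G1 X3.398 Y9.780
G1 X4.728 Y5.166
G1 X9.165 Y3.329
G1 X13.368 Y5.653
G1 X14.171 Y10.386
; layer 4
G0 Z10.748
G0 X13.108 Y10.080
G1 X10.547 Y12.944
G1 X6.712 Y12.729
G1 X4.489 Y9.595
G1 X5.553 Y5.903
G1 X9.103 Y4.434
G1 X12.465 Y6.293
G1 X13.108 Y10.080
; layer 5
G0 Z13.436
G0 X12.044 Y9.773
G1 X10.124 Y11.922
G1 X7.247 Y11.760
G1 X5.581 Y9.410
G1 X6.379 Y6.641
G1 X9.041 Y5.539
G1 X11.562 Y6.933
G1 X12.044 Y9.773
; layer 6
G0 Z16.123
G0 X10.981 Y9.467
G1 X9.701 Y10.899
G1 X7.783 Y10.791
G1 X6.672 Y9.224
G1 X7.204 Y7.379
G1 X8.979 Y6.644
G1 X10.659 Y7.573
G1 X10.981 Y9.467
; layer 7
G0 Z18.810
G0 X9.918 Y9.160
G1 X9.277 Y9.877
G1 X8.318 Y9.823
G1 X7.763 Y9.039
G1 X8.029 Y8.116
G1 X8.916 Y7.749
G1 X9.757 Y8.214
G1 X9.918 Y9.160
M2 ; end

The solid is a regular 7-sided pyramid, base circumscribed radius ≈ 8.85 mm, apex at z ≈ 21.5 mm. Slicing at Δz = 2.687 mm — 8 equal slices spanning the solid's height, so layer i sits at z = i·h/8 — gives 7 non-empty perimeters. Each is a 7-segment closed polygon; G0 lifts to the layer z and rapids to the start vertex, then G1 traces the edges. The cross-section shrinks linearly with z (the slice at the apex is degenerate and omitted).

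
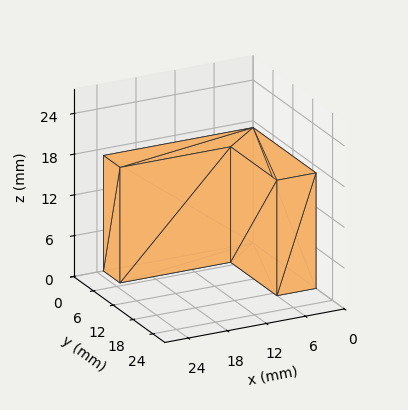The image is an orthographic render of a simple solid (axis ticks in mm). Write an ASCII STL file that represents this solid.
Reading the render: the shape is an L-shaped prism: outer 23 × 19 mm, arm thicknesses ≈ 5 mm (horizontal) and 6 mm (vertical), extruded 17 mm in z (dimensions read to the nearest mm from the axis ticks). For the STL, each face is triangulated and given an outward normal.

solid part
  facet normal 0.0000 0.0000 -1.0000
    outer loop
      vertex 23.00 5.00 0.00
      vertex 23.00 0.00 0.00
      vertex 0.00 0.00 0.00
    endloop
  endfacet
  facet normal 0.0000 0.0000 -1.0000
    outer loop
      vertex 6.00 5.00 0.00
      vertex 23.00 5.00 0.00
      vertex 0.00 0.00 0.00
    endloop
  endfacet
  facet normal 0.0000 0.0000 -1.0000
    outer loop
      vertex 6.00 19.00 0.00
      vertex 6.00 5.00 0.00
      vertex 0.00 0.00 0.00
    endloop
  endfacet
  facet normal 0.0000 0.0000 -1.0000
    outer loop
      vertex 0.00 19.00 0.00
      vertex 6.00 19.00 0.00
      vertex 0.00 0.00 0.00
    endloop
  endfacet
  facet normal 0.0000 0.0000 1.0000
    outer loop
      vertex 0.00 0.00 17.00
      vertex 23.00 0.00 17.00
      vertex 23.00 5.00 17.00
    endloop
  endfacet
  facet normal 0.0000 0.0000 1.0000
    outer loop
      vertex 0.00 0.00 17.00
      vertex 23.00 5.00 17.00
      vertex 6.00 5.00 17.00
    endloop
  endfacet
  facet normal 0.0000 0.0000 1.0000
    outer loop
      vertex 0.00 0.00 17.00
      vertex 6.00 5.00 17.00
      vertex 6.00 19.00 17.00
    endloop
  endfacet
  facet normal 0.0000 0.0000 1.0000
    outer loop
      vertex 0.00 0.00 17.00
      vertex 6.00 19.00 17.00
      vertex 0.00 19.00 17.00
    endloop
  endfacet
  facet normal 0.0000 -1.0000 0.0000
    outer loop
      vertex 0.00 0.00 0.00
      vertex 23.00 0.00 0.00
      vertex 23.00 0.00 17.00
    endloop
  endfacet
  facet normal 0.0000 -1.0000 0.0000
    outer loop
      vertex 0.00 0.00 0.00
      vertex 23.00 0.00 17.00
      vertex 0.00 0.00 17.00
    endloop
  endfacet
  facet normal 1.0000 0.0000 0.0000
    outer loop
      vertex 23.00 0.00 0.00
      vertex 23.00 5.00 0.00
      vertex 23.00 5.00 17.00
    endloop
  endfacet
  facet normal 1.0000 0.0000 0.0000
    outer loop
      vertex 23.00 0.00 0.00
      vertex 23.00 5.00 17.00
      vertex 23.00 0.00 17.00
    endloop
  endfacet
  facet normal 0.0000 1.0000 0.0000
    outer loop
      vertex 23.00 5.00 0.00
      vertex 6.00 5.00 0.00
      vertex 6.00 5.00 17.00
    endloop
  endfacet
  facet normal 0.0000 1.0000 0.0000
    outer loop
      vertex 23.00 5.00 0.00
      vertex 6.00 5.00 17.00
      vertex 23.00 5.00 17.00
    endloop
  endfacet
  facet normal 1.0000 0.0000 0.0000
    outer loop
      vertex 6.00 5.00 0.00
      vertex 6.00 19.00 0.00
      vertex 6.00 19.00 17.00
    endloop
  endfacet
  facet normal 1.0000 0.0000 0.0000
    outer loop
      vertex 6.00 5.00 0.00
      vertex 6.00 19.00 17.00
      vertex 6.00 5.00 17.00
    endloop
  endfacet
  facet normal 0.0000 1.0000 0.0000
    outer loop
      vertex 6.00 19.00 0.00
      vertex 0.00 19.00 0.00
      vertex 0.00 19.00 17.00
    endloop
  endfacet
  facet normal 0.0000 1.0000 0.0000
    outer loop
      vertex 6.00 19.00 0.00
      vertex 0.00 19.00 17.00
      vertex 6.00 19.00 17.00
    endloop
  endfacet
  facet normal -1.0000 0.0000 0.0000
    outer loop
      vertex 0.00 19.00 0.00
      vertex 0.00 0.00 0.00
      vertex 0.00 0.00 17.00
    endloop
  endfacet
  facet normal -1.0000 0.0000 0.0000
    outer loop
      vertex 0.00 19.00 0.00
      vertex 0.00 0.00 17.00
      vertex 0.00 19.00 17.00
    endloop
  endfacet
endsolid part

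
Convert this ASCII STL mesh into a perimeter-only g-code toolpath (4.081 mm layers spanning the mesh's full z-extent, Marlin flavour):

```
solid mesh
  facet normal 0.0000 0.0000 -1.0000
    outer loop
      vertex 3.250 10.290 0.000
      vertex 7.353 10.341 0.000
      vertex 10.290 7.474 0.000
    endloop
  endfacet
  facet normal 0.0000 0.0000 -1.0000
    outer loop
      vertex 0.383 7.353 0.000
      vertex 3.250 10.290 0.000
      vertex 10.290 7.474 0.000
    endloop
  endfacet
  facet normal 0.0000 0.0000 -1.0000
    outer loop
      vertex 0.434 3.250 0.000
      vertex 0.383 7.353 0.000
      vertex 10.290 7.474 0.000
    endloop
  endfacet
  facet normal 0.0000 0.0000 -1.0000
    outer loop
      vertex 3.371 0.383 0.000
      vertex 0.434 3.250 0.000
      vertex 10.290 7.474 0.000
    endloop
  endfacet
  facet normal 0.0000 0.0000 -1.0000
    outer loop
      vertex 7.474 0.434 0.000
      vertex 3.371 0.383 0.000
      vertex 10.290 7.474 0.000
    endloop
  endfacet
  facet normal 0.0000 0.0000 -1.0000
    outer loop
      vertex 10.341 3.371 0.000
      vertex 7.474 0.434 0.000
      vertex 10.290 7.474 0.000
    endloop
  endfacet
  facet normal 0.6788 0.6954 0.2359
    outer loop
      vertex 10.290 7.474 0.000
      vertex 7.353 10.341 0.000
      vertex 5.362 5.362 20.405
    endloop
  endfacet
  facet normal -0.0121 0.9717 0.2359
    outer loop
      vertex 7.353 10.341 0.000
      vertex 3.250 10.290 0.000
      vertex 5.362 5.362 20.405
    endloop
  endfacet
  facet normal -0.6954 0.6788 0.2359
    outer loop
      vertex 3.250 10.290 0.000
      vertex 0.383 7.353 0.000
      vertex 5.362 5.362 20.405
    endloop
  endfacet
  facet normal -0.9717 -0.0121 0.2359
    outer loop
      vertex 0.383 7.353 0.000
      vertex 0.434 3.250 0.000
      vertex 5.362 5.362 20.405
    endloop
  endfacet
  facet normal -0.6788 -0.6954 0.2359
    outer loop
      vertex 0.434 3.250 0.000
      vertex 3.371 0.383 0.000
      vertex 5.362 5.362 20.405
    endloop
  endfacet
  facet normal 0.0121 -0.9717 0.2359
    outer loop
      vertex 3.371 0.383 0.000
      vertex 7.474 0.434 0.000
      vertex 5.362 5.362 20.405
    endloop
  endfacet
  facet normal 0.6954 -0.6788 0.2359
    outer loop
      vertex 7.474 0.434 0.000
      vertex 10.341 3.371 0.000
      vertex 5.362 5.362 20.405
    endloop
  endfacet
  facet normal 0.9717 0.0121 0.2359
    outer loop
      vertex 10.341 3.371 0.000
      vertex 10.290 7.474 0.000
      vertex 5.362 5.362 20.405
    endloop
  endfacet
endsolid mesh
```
; perimeter-only toolpath
G21 ; units = mm
G90 ; absolute positioning
G28 ; home
; layer 1
G0 Z4.081
G0 X9.304 Y7.052
G1 X6.955 Y9.345
G1 X3.672 Y9.304
G1 X1.379 Y6.955
G1 X1.420 Y3.672
G1 X3.769 Y1.379
G1 X7.052 Y1.420
G1 X9.345 Y3.769
G1 X9.304 Y7.052
; layer 2
G0 Z8.162
G0 X8.319 Y6.629
G1 X6.557 Y8.349
G1 X4.095 Y8.319
G1 X2.375 Y6.557
G1 X2.405 Y4.095
G1 X4.167 Y2.375
G1 X6.629 Y2.405
G1 X8.349 Y4.167
G1 X8.319 Y6.629
; layer 3
G0 Z12.243
G0 X7.333 Y6.207
G1 X6.158 Y7.354
G1 X4.517 Y7.333
G1 X3.370 Y6.158
G1 X3.391 Y4.517
G1 X4.566 Y3.370
G1 X6.207 Y3.391
G1 X7.354 Y4.566
G1 X7.333 Y6.207
; layer 4
G0 Z16.324
G0 X6.348 Y5.784
G1 X5.760 Y6.358
G1 X4.940 Y6.348
G1 X4.366 Y5.760
G1 X4.376 Y4.940
G1 X4.964 Y4.366
G1 X5.784 Y4.376
G1 X6.358 Y4.964
G1 X6.348 Y5.784
M2 ; end

The solid is a regular 8-sided pyramid, base circumscribed radius ≈ 5.36 mm, apex at z ≈ 20.4 mm. Slicing at Δz = 4.081 mm — 5 equal slices spanning the solid's height, so layer i sits at z = i·h/5 — gives 4 non-empty perimeters. Each is a 8-segment closed polygon; G0 lifts to the layer z and rapids to the start vertex, then G1 traces the edges. The cross-section shrinks linearly with z (the slice at the apex is degenerate and omitted).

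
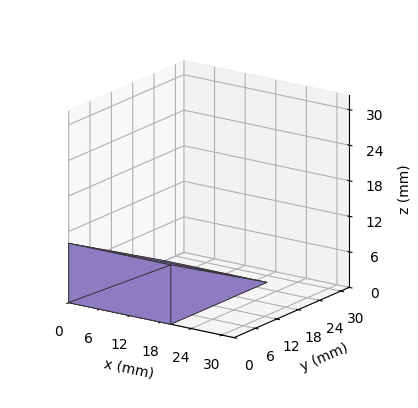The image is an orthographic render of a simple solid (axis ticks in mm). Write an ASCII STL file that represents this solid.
Reading the render: the shape is a wedge (ramp): 20 × 27 mm base, rising to 10 mm along the y=0 edge and sloping linearly to z=0 at y=27 (dimensions read to the nearest mm from the axis ticks). For the STL, each face is triangulated and given an outward normal.

solid part
  facet normal 0.0000 0.0000 -1.0000
    outer loop
      vertex 20.000 27.000 0.000
      vertex 20.000 0.000 0.000
      vertex 0.000 0.000 0.000
    endloop
  endfacet
  facet normal 0.0000 0.0000 -1.0000
    outer loop
      vertex 0.000 27.000 0.000
      vertex 20.000 27.000 0.000
      vertex 0.000 0.000 0.000
    endloop
  endfacet
  facet normal 0.0000 -1.0000 0.0000
    outer loop
      vertex 0.000 0.000 0.000
      vertex 20.000 0.000 0.000
      vertex 20.000 0.000 10.000
    endloop
  endfacet
  facet normal 0.0000 -1.0000 0.0000
    outer loop
      vertex 0.000 0.000 0.000
      vertex 20.000 0.000 10.000
      vertex 0.000 0.000 10.000
    endloop
  endfacet
  facet normal 0.0000 0.3473 0.9377
    outer loop
      vertex 0.000 0.000 10.000
      vertex 20.000 0.000 10.000
      vertex 20.000 27.000 0.000
    endloop
  endfacet
  facet normal 0.0000 0.3473 0.9377
    outer loop
      vertex 0.000 0.000 10.000
      vertex 20.000 27.000 0.000
      vertex 0.000 27.000 0.000
    endloop
  endfacet
  facet normal -1.0000 0.0000 0.0000
    outer loop
      vertex 0.000 0.000 10.000
      vertex 0.000 27.000 0.000
      vertex 0.000 0.000 0.000
    endloop
  endfacet
  facet normal 1.0000 0.0000 0.0000
    outer loop
      vertex 20.000 0.000 0.000
      vertex 20.000 27.000 0.000
      vertex 20.000 0.000 10.000
    endloop
  endfacet
endsolid part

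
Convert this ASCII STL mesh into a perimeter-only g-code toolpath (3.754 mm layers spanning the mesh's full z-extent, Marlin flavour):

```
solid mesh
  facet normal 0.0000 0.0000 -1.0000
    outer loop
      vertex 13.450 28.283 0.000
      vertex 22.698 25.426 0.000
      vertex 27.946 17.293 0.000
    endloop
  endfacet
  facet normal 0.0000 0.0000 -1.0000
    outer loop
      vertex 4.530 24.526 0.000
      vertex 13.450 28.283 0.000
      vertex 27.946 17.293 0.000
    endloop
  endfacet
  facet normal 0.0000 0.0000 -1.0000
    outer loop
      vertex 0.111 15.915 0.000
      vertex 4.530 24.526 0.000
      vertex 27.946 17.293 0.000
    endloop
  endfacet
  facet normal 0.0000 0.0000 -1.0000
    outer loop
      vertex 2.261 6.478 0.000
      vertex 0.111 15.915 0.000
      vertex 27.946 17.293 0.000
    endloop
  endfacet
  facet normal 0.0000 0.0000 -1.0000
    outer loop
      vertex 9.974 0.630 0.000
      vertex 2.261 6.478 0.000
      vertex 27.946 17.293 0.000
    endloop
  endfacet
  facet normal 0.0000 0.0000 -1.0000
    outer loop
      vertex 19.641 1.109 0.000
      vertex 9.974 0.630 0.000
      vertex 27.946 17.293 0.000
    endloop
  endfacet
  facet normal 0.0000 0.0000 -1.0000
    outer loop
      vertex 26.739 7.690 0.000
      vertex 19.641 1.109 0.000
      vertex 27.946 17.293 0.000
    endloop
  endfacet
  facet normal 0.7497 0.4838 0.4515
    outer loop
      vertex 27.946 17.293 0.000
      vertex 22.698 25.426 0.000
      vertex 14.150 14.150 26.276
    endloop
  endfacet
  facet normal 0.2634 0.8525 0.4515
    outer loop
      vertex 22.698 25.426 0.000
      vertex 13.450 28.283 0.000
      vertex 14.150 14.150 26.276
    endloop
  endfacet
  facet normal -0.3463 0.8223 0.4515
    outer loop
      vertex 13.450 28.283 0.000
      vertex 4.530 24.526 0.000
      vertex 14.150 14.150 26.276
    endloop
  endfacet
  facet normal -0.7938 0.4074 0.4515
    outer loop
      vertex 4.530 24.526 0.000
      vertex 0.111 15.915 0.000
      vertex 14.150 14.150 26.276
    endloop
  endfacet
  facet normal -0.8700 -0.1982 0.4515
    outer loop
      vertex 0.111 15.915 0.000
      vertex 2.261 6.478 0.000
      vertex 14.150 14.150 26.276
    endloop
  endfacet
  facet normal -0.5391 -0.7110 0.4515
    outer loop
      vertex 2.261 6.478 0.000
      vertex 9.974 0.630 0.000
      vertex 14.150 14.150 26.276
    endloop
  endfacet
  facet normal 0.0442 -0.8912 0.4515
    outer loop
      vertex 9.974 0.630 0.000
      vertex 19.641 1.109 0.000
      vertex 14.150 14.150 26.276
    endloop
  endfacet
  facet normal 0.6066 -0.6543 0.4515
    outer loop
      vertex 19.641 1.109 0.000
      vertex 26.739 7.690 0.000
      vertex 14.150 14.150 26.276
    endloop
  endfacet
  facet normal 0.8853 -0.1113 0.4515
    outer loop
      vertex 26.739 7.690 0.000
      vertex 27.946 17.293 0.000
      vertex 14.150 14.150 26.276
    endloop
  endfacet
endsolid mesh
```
; perimeter-only toolpath
G21 ; units = mm
G90 ; absolute positioning
G28 ; home
; layer 1
G0 Z3.754
G0 X25.975 Y16.844
G1 X21.477 Y23.815
G1 X13.550 Y26.264
G1 X5.904 Y23.044
G1 X2.117 Y15.663
G1 X3.959 Y7.574
G1 X10.571 Y2.561
G1 X18.857 Y2.972
G1 X24.941 Y8.613
G1 X25.975 Y16.844
; layer 2
G0 Z7.507
G0 X24.004 Y16.395
G1 X20.256 Y22.204
G1 X13.650 Y24.245
G1 X7.279 Y21.561
G1 X4.122 Y15.411
G1 X5.658 Y8.670
G1 X11.167 Y4.493
G1 X18.072 Y4.835
G1 X23.142 Y9.536
G1 X24.004 Y16.395
; layer 3
G0 Z11.261
G0 X22.033 Y15.946
G1 X19.035 Y20.593
G1 X13.750 Y22.226
G1 X8.653 Y20.079
G1 X6.128 Y15.159
G1 X7.356 Y9.766
G1 X11.764 Y6.424
G1 X17.288 Y6.698
G1 X21.344 Y10.459
G1 X22.033 Y15.946
; layer 4
G0 Z15.015
G0 X20.063 Y15.497
G1 X17.813 Y18.983
G1 X13.850 Y20.207
G1 X10.027 Y18.597
G1 X8.133 Y14.906
G1 X9.055 Y10.862
G1 X12.360 Y8.356
G1 X16.503 Y8.561
G1 X19.545 Y11.381
G1 X20.063 Y15.497
; layer 5
G0 Z18.769
G0 X18.092 Y15.048
G1 X16.592 Y17.372
G1 X13.950 Y18.188
G1 X11.401 Y17.115
G1 X10.139 Y14.654
G1 X10.753 Y11.958
G1 X12.957 Y10.287
G1 X15.719 Y10.424
G1 X17.747 Y12.304
G1 X18.092 Y15.048
; layer 6
G0 Z22.522
G0 X16.121 Y14.599
G1 X15.371 Y15.761
G1 X14.050 Y16.169
G1 X12.776 Y15.632
G1 X12.144 Y14.402
G1 X12.452 Y13.054
G1 X13.553 Y12.219
G1 X14.934 Y12.287
G1 X15.948 Y13.227
G1 X16.121 Y14.599
M2 ; end

The solid is a regular 9-sided pyramid, base circumscribed radius ≈ 14.2 mm, apex at z ≈ 26.3 mm. Slicing at Δz = 3.754 mm — 7 equal slices spanning the solid's height, so layer i sits at z = i·h/7 — gives 6 non-empty perimeters. Each is a 9-segment closed polygon; G0 lifts to the layer z and rapids to the start vertex, then G1 traces the edges. The cross-section shrinks linearly with z (the slice at the apex is degenerate and omitted).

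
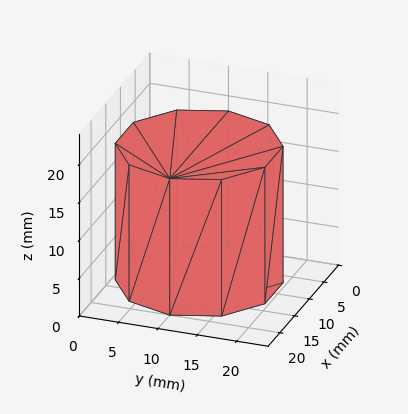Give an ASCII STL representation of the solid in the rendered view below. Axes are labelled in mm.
Reading the render: the shape is a regular 10-sided prism (a cylinder approximated with 10 flat sides), circumscribed radius ≈ 10 mm, height ≈ 18 mm (dimensions read to the nearest mm from the axis ticks). For the STL, each face is triangulated and given an outward normal.

solid part
  facet normal 0.0000 0.0000 -1.0000
    outer loop
      vertex 13.09 19.51 0.00
      vertex 18.09 15.88 0.00
      vertex 20.00 10.00 0.00
    endloop
  endfacet
  facet normal 0.0000 0.0000 -1.0000
    outer loop
      vertex 6.91 19.51 0.00
      vertex 13.09 19.51 0.00
      vertex 20.00 10.00 0.00
    endloop
  endfacet
  facet normal 0.0000 0.0000 -1.0000
    outer loop
      vertex 1.91 15.88 0.00
      vertex 6.91 19.51 0.00
      vertex 20.00 10.00 0.00
    endloop
  endfacet
  facet normal 0.0000 0.0000 -1.0000
    outer loop
      vertex 0.00 10.00 0.00
      vertex 1.91 15.88 0.00
      vertex 20.00 10.00 0.00
    endloop
  endfacet
  facet normal 0.0000 0.0000 -1.0000
    outer loop
      vertex 1.91 4.12 0.00
      vertex 0.00 10.00 0.00
      vertex 20.00 10.00 0.00
    endloop
  endfacet
  facet normal 0.0000 0.0000 -1.0000
    outer loop
      vertex 6.91 0.49 0.00
      vertex 1.91 4.12 0.00
      vertex 20.00 10.00 0.00
    endloop
  endfacet
  facet normal 0.0000 0.0000 -1.0000
    outer loop
      vertex 13.09 0.49 0.00
      vertex 6.91 0.49 0.00
      vertex 20.00 10.00 0.00
    endloop
  endfacet
  facet normal 0.0000 0.0000 -1.0000
    outer loop
      vertex 18.09 4.12 0.00
      vertex 13.09 0.49 0.00
      vertex 20.00 10.00 0.00
    endloop
  endfacet
  facet normal 0.0000 0.0000 1.0000
    outer loop
      vertex 20.00 10.00 18.00
      vertex 18.09 15.88 18.00
      vertex 13.09 19.51 18.00
    endloop
  endfacet
  facet normal 0.0000 0.0000 1.0000
    outer loop
      vertex 20.00 10.00 18.00
      vertex 13.09 19.51 18.00
      vertex 6.91 19.51 18.00
    endloop
  endfacet
  facet normal 0.0000 0.0000 1.0000
    outer loop
      vertex 20.00 10.00 18.00
      vertex 6.91 19.51 18.00
      vertex 1.91 15.88 18.00
    endloop
  endfacet
  facet normal 0.0000 0.0000 1.0000
    outer loop
      vertex 20.00 10.00 18.00
      vertex 1.91 15.88 18.00
      vertex 0.00 10.00 18.00
    endloop
  endfacet
  facet normal 0.0000 0.0000 1.0000
    outer loop
      vertex 20.00 10.00 18.00
      vertex 0.00 10.00 18.00
      vertex 1.91 4.12 18.00
    endloop
  endfacet
  facet normal 0.0000 0.0000 1.0000
    outer loop
      vertex 20.00 10.00 18.00
      vertex 1.91 4.12 18.00
      vertex 6.91 0.49 18.00
    endloop
  endfacet
  facet normal 0.0000 0.0000 1.0000
    outer loop
      vertex 20.00 10.00 18.00
      vertex 6.91 0.49 18.00
      vertex 13.09 0.49 18.00
    endloop
  endfacet
  facet normal 0.0000 0.0000 1.0000
    outer loop
      vertex 20.00 10.00 18.00
      vertex 13.09 0.49 18.00
      vertex 18.09 4.12 18.00
    endloop
  endfacet
  facet normal 0.9511 0.3089 0.0000
    outer loop
      vertex 20.00 10.00 0.00
      vertex 18.09 15.88 0.00
      vertex 18.09 15.88 18.00
    endloop
  endfacet
  facet normal 0.9511 0.3089 0.0000
    outer loop
      vertex 20.00 10.00 0.00
      vertex 18.09 15.88 18.00
      vertex 20.00 10.00 18.00
    endloop
  endfacet
  facet normal 0.5875 0.8092 0.0000
    outer loop
      vertex 18.09 15.88 0.00
      vertex 13.09 19.51 0.00
      vertex 13.09 19.51 18.00
    endloop
  endfacet
  facet normal 0.5875 0.8092 0.0000
    outer loop
      vertex 18.09 15.88 0.00
      vertex 13.09 19.51 18.00
      vertex 18.09 15.88 18.00
    endloop
  endfacet
  facet normal 0.0000 1.0000 0.0000
    outer loop
      vertex 13.09 19.51 0.00
      vertex 6.91 19.51 0.00
      vertex 6.91 19.51 18.00
    endloop
  endfacet
  facet normal 0.0000 1.0000 0.0000
    outer loop
      vertex 13.09 19.51 0.00
      vertex 6.91 19.51 18.00
      vertex 13.09 19.51 18.00
    endloop
  endfacet
  facet normal -0.5875 0.8092 0.0000
    outer loop
      vertex 6.91 19.51 0.00
      vertex 1.91 15.88 0.00
      vertex 1.91 15.88 18.00
    endloop
  endfacet
  facet normal -0.5875 0.8092 0.0000
    outer loop
      vertex 6.91 19.51 0.00
      vertex 1.91 15.88 18.00
      vertex 6.91 19.51 18.00
    endloop
  endfacet
  facet normal -0.9511 0.3089 0.0000
    outer loop
      vertex 1.91 15.88 0.00
      vertex 0.00 10.00 0.00
      vertex 0.00 10.00 18.00
    endloop
  endfacet
  facet normal -0.9511 0.3089 0.0000
    outer loop
      vertex 1.91 15.88 0.00
      vertex 0.00 10.00 18.00
      vertex 1.91 15.88 18.00
    endloop
  endfacet
  facet normal -0.9511 -0.3089 0.0000
    outer loop
      vertex 0.00 10.00 0.00
      vertex 1.91 4.12 0.00
      vertex 1.91 4.12 18.00
    endloop
  endfacet
  facet normal -0.9511 -0.3089 0.0000
    outer loop
      vertex 0.00 10.00 0.00
      vertex 1.91 4.12 18.00
      vertex 0.00 10.00 18.00
    endloop
  endfacet
  facet normal -0.5875 -0.8092 0.0000
    outer loop
      vertex 1.91 4.12 0.00
      vertex 6.91 0.49 0.00
      vertex 6.91 0.49 18.00
    endloop
  endfacet
  facet normal -0.5875 -0.8092 0.0000
    outer loop
      vertex 1.91 4.12 0.00
      vertex 6.91 0.49 18.00
      vertex 1.91 4.12 18.00
    endloop
  endfacet
  facet normal 0.0000 -1.0000 0.0000
    outer loop
      vertex 6.91 0.49 0.00
      vertex 13.09 0.49 0.00
      vertex 13.09 0.49 18.00
    endloop
  endfacet
  facet normal 0.0000 -1.0000 0.0000
    outer loop
      vertex 6.91 0.49 0.00
      vertex 13.09 0.49 18.00
      vertex 6.91 0.49 18.00
    endloop
  endfacet
  facet normal 0.5875 -0.8092 0.0000
    outer loop
      vertex 13.09 0.49 0.00
      vertex 18.09 4.12 0.00
      vertex 18.09 4.12 18.00
    endloop
  endfacet
  facet normal 0.5875 -0.8092 0.0000
    outer loop
      vertex 13.09 0.49 0.00
      vertex 18.09 4.12 18.00
      vertex 13.09 0.49 18.00
    endloop
  endfacet
  facet normal 0.9511 -0.3089 0.0000
    outer loop
      vertex 18.09 4.12 0.00
      vertex 20.00 10.00 0.00
      vertex 20.00 10.00 18.00
    endloop
  endfacet
  facet normal 0.9511 -0.3089 0.0000
    outer loop
      vertex 18.09 4.12 0.00
      vertex 20.00 10.00 18.00
      vertex 18.09 4.12 18.00
    endloop
  endfacet
endsolid part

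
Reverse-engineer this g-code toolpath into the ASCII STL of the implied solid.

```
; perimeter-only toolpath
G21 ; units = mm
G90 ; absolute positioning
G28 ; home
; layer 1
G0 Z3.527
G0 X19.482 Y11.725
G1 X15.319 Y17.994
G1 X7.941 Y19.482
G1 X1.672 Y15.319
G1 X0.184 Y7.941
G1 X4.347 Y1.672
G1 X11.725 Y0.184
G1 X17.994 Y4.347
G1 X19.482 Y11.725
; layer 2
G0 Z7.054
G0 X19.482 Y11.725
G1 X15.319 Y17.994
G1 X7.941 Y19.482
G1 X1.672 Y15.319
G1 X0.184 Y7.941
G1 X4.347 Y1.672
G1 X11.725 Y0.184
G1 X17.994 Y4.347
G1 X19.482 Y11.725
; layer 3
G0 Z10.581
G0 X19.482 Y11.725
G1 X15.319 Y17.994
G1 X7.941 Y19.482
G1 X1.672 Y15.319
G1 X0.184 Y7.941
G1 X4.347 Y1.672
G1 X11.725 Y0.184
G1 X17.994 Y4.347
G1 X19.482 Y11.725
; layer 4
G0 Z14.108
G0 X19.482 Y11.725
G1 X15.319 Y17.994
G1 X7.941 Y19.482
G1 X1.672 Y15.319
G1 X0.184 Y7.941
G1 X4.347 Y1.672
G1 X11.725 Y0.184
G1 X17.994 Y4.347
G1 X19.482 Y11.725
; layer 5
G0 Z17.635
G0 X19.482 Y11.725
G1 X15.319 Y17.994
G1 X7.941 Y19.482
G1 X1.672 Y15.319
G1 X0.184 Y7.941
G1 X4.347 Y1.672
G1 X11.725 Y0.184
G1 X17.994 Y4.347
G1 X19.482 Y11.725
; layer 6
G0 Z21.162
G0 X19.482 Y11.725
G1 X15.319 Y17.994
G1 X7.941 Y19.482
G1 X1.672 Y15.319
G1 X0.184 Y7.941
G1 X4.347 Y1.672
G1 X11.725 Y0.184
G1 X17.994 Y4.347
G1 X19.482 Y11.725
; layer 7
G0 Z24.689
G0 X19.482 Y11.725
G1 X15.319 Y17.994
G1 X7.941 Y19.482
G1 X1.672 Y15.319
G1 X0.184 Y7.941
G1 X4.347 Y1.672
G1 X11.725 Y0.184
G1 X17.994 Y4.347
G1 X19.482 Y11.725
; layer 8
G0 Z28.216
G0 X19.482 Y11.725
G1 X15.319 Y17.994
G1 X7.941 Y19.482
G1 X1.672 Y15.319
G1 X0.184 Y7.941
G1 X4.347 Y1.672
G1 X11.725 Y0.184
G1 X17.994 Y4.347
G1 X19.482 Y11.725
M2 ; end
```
solid part
  facet normal 0.0000 0.0000 -1.0000
    outer loop
      vertex 7.941 19.482 0.000
      vertex 15.319 17.994 0.000
      vertex 19.482 11.725 0.000
    endloop
  endfacet
  facet normal 0.0000 0.0000 -1.0000
    outer loop
      vertex 1.672 15.319 0.000
      vertex 7.941 19.482 0.000
      vertex 19.482 11.725 0.000
    endloop
  endfacet
  facet normal 0.0000 0.0000 -1.0000
    outer loop
      vertex 0.184 7.941 0.000
      vertex 1.672 15.319 0.000
      vertex 19.482 11.725 0.000
    endloop
  endfacet
  facet normal 0.0000 0.0000 -1.0000
    outer loop
      vertex 4.347 1.672 0.000
      vertex 0.184 7.941 0.000
      vertex 19.482 11.725 0.000
    endloop
  endfacet
  facet normal 0.0000 0.0000 -1.0000
    outer loop
      vertex 11.725 0.184 0.000
      vertex 4.347 1.672 0.000
      vertex 19.482 11.725 0.000
    endloop
  endfacet
  facet normal 0.0000 0.0000 -1.0000
    outer loop
      vertex 17.994 4.347 0.000
      vertex 11.725 0.184 0.000
      vertex 19.482 11.725 0.000
    endloop
  endfacet
  facet normal 0.0000 0.0000 1.0000
    outer loop
      vertex 19.482 11.725 28.216
      vertex 15.319 17.994 28.216
      vertex 7.941 19.482 28.216
    endloop
  endfacet
  facet normal 0.0000 0.0000 1.0000
    outer loop
      vertex 19.482 11.725 28.216
      vertex 7.941 19.482 28.216
      vertex 1.672 15.319 28.216
    endloop
  endfacet
  facet normal 0.0000 0.0000 1.0000
    outer loop
      vertex 19.482 11.725 28.216
      vertex 1.672 15.319 28.216
      vertex 0.184 7.941 28.216
    endloop
  endfacet
  facet normal 0.0000 0.0000 1.0000
    outer loop
      vertex 19.482 11.725 28.216
      vertex 0.184 7.941 28.216
      vertex 4.347 1.672 28.216
    endloop
  endfacet
  facet normal 0.0000 0.0000 1.0000
    outer loop
      vertex 19.482 11.725 28.216
      vertex 4.347 1.672 28.216
      vertex 11.725 0.184 28.216
    endloop
  endfacet
  facet normal 0.0000 0.0000 1.0000
    outer loop
      vertex 19.482 11.725 28.216
      vertex 11.725 0.184 28.216
      vertex 17.994 4.347 28.216
    endloop
  endfacet
  facet normal 0.8331 0.5532 0.0000
    outer loop
      vertex 19.482 11.725 0.000
      vertex 15.319 17.994 0.000
      vertex 15.319 17.994 28.216
    endloop
  endfacet
  facet normal 0.8331 0.5532 0.0000
    outer loop
      vertex 19.482 11.725 0.000
      vertex 15.319 17.994 28.216
      vertex 19.482 11.725 28.216
    endloop
  endfacet
  facet normal 0.1977 0.9803 0.0000
    outer loop
      vertex 15.319 17.994 0.000
      vertex 7.941 19.482 0.000
      vertex 7.941 19.482 28.216
    endloop
  endfacet
  facet normal 0.1977 0.9803 0.0000
    outer loop
      vertex 15.319 17.994 0.000
      vertex 7.941 19.482 28.216
      vertex 15.319 17.994 28.216
    endloop
  endfacet
  facet normal -0.5532 0.8331 0.0000
    outer loop
      vertex 7.941 19.482 0.000
      vertex 1.672 15.319 0.000
      vertex 1.672 15.319 28.216
    endloop
  endfacet
  facet normal -0.5532 0.8331 0.0000
    outer loop
      vertex 7.941 19.482 0.000
      vertex 1.672 15.319 28.216
      vertex 7.941 19.482 28.216
    endloop
  endfacet
  facet normal -0.9803 0.1977 0.0000
    outer loop
      vertex 1.672 15.319 0.000
      vertex 0.184 7.941 0.000
      vertex 0.184 7.941 28.216
    endloop
  endfacet
  facet normal -0.9803 0.1977 0.0000
    outer loop
      vertex 1.672 15.319 0.000
      vertex 0.184 7.941 28.216
      vertex 1.672 15.319 28.216
    endloop
  endfacet
  facet normal -0.8331 -0.5532 0.0000
    outer loop
      vertex 0.184 7.941 0.000
      vertex 4.347 1.672 0.000
      vertex 4.347 1.672 28.216
    endloop
  endfacet
  facet normal -0.8331 -0.5532 0.0000
    outer loop
      vertex 0.184 7.941 0.000
      vertex 4.347 1.672 28.216
      vertex 0.184 7.941 28.216
    endloop
  endfacet
  facet normal -0.1977 -0.9803 0.0000
    outer loop
      vertex 4.347 1.672 0.000
      vertex 11.725 0.184 0.000
      vertex 11.725 0.184 28.216
    endloop
  endfacet
  facet normal -0.1977 -0.9803 0.0000
    outer loop
      vertex 4.347 1.672 0.000
      vertex 11.725 0.184 28.216
      vertex 4.347 1.672 28.216
    endloop
  endfacet
  facet normal 0.5532 -0.8331 0.0000
    outer loop
      vertex 11.725 0.184 0.000
      vertex 17.994 4.347 0.000
      vertex 17.994 4.347 28.216
    endloop
  endfacet
  facet normal 0.5532 -0.8331 0.0000
    outer loop
      vertex 11.725 0.184 0.000
      vertex 17.994 4.347 28.216
      vertex 11.725 0.184 28.216
    endloop
  endfacet
  facet normal 0.9803 -0.1977 0.0000
    outer loop
      vertex 17.994 4.347 0.000
      vertex 19.482 11.725 0.000
      vertex 19.482 11.725 28.216
    endloop
  endfacet
  facet normal 0.9803 -0.1977 0.0000
    outer loop
      vertex 17.994 4.347 0.000
      vertex 19.482 11.725 28.216
      vertex 17.994 4.347 28.216
    endloop
  endfacet
endsolid part

The G0 Z moves step by Δz≈3.527 mm. Every layer's G1 loop is the same polygon, so the solid is a straight extrusion of it from z=0 to z≈28.2. Closing with flat bottom and top caps and triangulating gives 28 facets — a regular 8-sided prism (a cylinder approximated with 8 flat sides), circumscribed radius ≈ 9.83 mm, height ≈ 28.2 mm.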